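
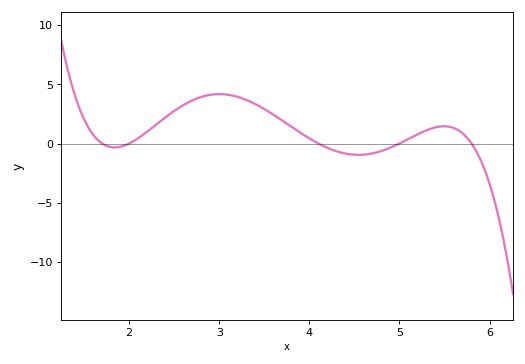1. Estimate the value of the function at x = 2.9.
4.1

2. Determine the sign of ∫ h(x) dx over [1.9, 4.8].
positive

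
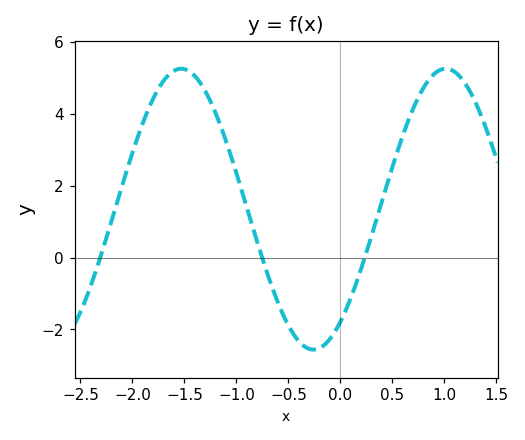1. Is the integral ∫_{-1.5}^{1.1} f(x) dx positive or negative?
positive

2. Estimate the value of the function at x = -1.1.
3.2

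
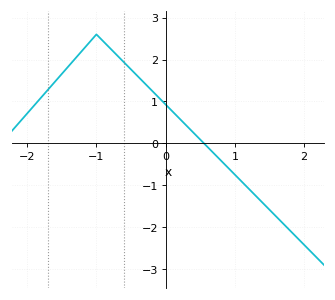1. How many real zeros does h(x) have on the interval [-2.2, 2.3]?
1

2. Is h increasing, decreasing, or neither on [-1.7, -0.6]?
neither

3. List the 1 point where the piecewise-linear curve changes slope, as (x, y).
(-1, 2.6)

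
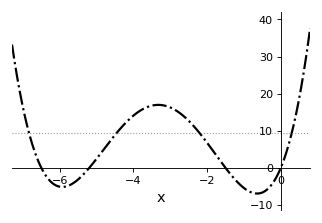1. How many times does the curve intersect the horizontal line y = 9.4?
4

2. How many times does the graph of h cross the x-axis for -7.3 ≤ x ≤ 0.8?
4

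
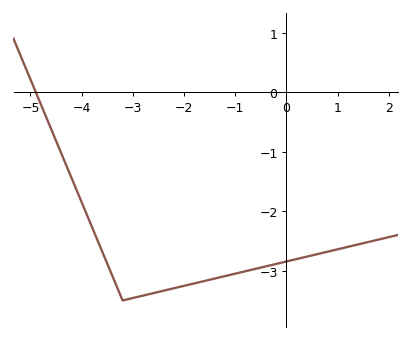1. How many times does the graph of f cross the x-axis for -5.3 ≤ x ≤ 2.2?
1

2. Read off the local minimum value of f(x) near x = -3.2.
-3.5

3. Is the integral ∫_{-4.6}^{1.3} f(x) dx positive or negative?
negative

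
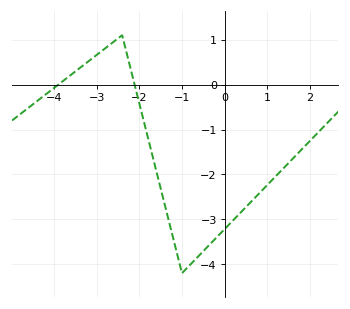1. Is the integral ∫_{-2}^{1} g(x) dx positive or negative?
negative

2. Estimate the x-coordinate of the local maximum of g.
-2.4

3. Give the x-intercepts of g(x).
-3.89, -2.11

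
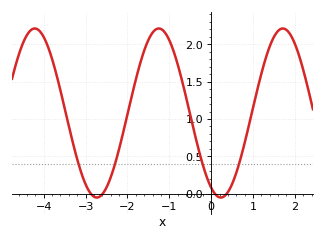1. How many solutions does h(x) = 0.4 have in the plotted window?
4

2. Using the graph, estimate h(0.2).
-0.048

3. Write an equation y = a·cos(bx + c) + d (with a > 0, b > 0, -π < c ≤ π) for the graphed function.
y = 1.13cos(2.12x + 2.65) + 1.08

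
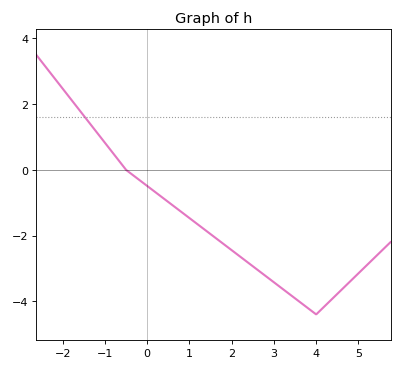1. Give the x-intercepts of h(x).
-0.4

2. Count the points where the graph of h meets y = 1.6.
1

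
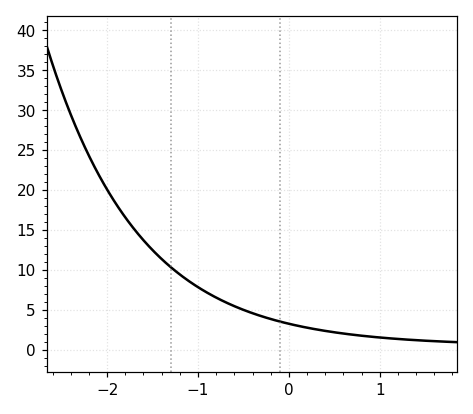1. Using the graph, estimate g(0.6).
2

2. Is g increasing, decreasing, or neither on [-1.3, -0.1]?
decreasing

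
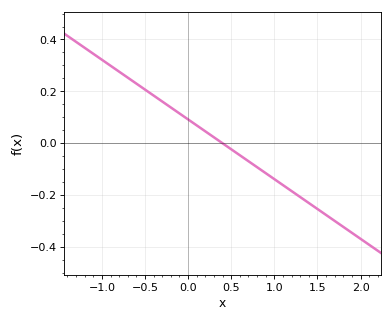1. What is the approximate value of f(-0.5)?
0.2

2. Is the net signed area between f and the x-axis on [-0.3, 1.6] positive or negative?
negative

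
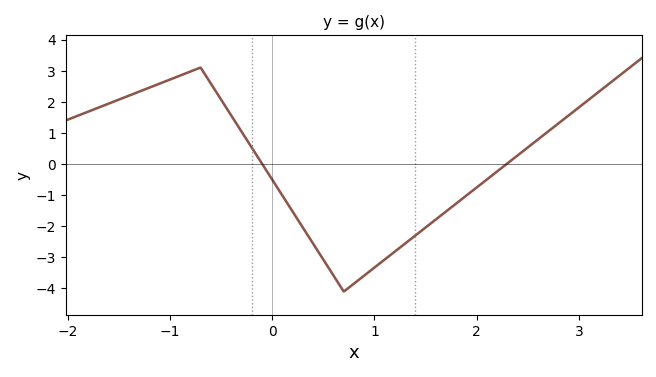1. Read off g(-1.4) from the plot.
2.2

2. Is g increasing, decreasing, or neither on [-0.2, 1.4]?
neither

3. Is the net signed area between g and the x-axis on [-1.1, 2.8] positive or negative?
negative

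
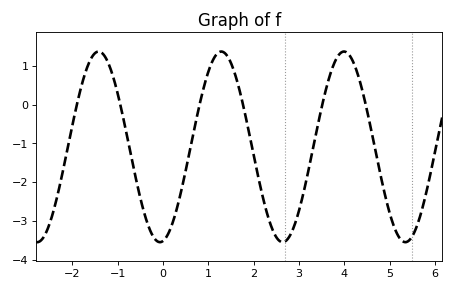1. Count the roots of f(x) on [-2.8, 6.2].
6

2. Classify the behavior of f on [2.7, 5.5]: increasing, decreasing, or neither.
neither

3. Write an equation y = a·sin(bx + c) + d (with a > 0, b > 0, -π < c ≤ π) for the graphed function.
y = 2.46sin(2.32x - 1.41) - 1.09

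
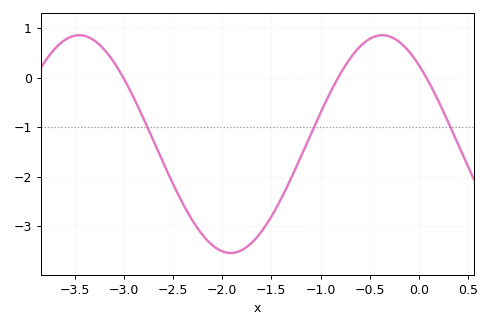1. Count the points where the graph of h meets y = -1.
3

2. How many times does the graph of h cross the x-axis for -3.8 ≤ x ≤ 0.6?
3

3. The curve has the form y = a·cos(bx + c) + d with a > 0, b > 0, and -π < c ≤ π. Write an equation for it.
y = 2.2cos(2.04x + 0.762) - 1.34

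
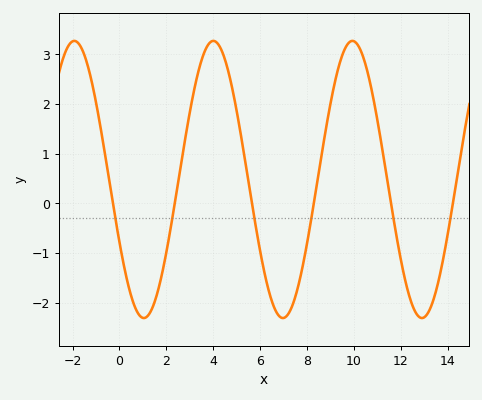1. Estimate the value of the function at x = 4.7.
2.54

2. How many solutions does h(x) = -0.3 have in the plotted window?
6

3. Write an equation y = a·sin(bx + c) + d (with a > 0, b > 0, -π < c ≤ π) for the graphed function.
y = 2.79sin(1.06x - 2.67) + 0.48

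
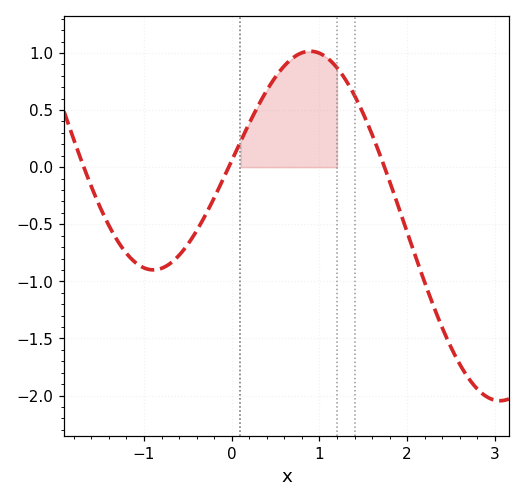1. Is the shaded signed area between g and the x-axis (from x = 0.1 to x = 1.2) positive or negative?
positive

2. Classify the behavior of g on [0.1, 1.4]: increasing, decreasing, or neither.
neither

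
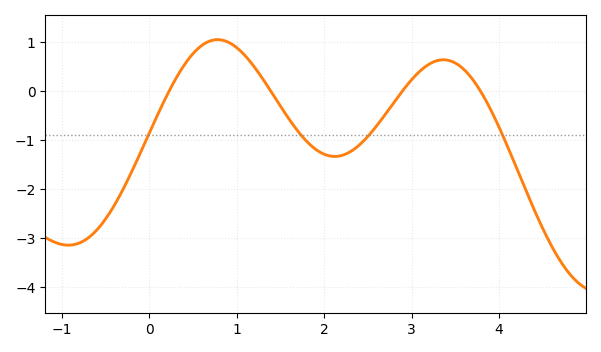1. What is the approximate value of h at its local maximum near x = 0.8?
1.05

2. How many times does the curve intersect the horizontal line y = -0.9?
4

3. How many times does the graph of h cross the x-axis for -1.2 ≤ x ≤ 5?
4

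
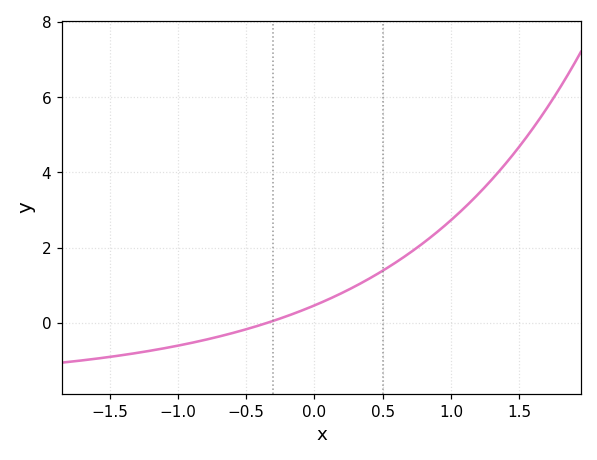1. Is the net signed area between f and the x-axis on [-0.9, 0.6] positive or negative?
positive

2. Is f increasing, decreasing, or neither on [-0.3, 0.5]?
increasing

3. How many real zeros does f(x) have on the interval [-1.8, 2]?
1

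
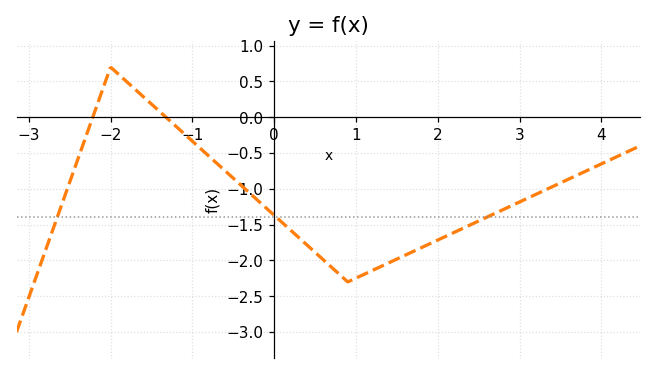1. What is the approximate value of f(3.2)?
-1.1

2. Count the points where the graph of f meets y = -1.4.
3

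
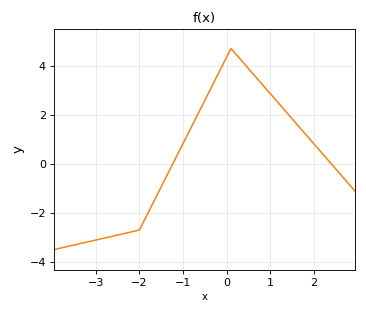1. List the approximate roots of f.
-1.23, 2.4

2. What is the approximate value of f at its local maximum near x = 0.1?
4.7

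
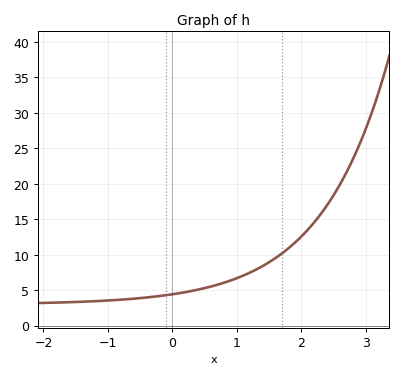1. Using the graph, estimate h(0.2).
4.5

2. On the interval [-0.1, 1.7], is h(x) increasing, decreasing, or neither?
increasing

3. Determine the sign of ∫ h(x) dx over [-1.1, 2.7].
positive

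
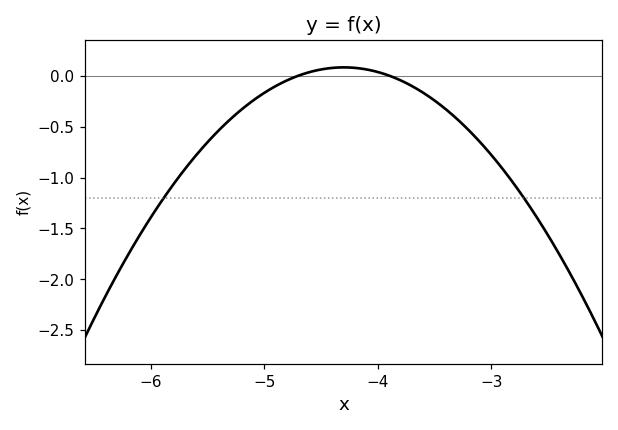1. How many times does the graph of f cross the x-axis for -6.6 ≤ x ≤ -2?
2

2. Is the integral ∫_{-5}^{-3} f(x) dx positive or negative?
negative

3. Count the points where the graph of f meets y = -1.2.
2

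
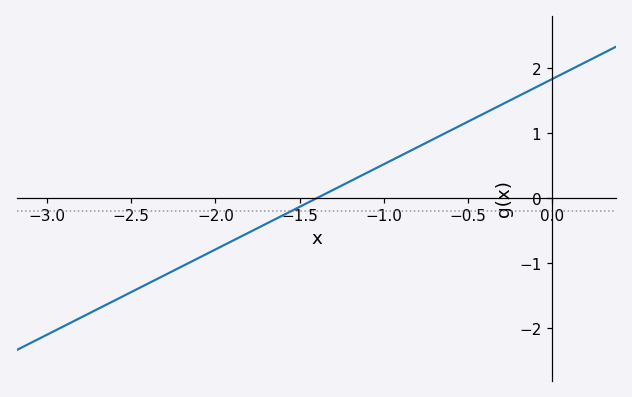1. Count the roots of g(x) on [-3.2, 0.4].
1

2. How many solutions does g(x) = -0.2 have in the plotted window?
1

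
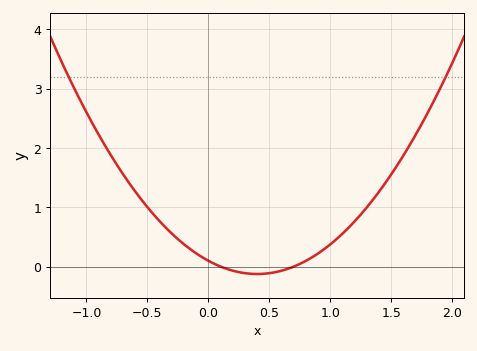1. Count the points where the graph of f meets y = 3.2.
2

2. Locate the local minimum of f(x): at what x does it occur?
0.4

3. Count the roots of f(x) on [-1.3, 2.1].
2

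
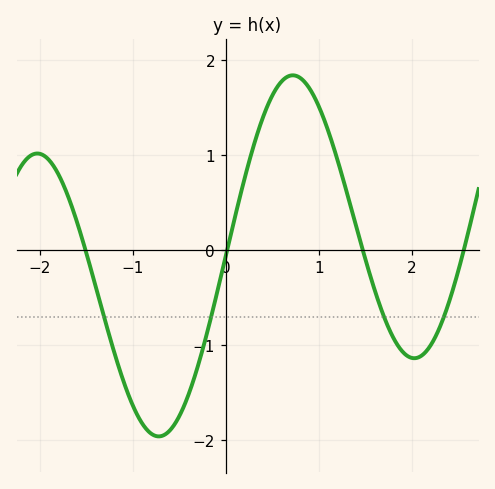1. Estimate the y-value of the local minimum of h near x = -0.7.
-2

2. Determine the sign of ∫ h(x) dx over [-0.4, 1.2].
positive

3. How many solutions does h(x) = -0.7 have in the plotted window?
4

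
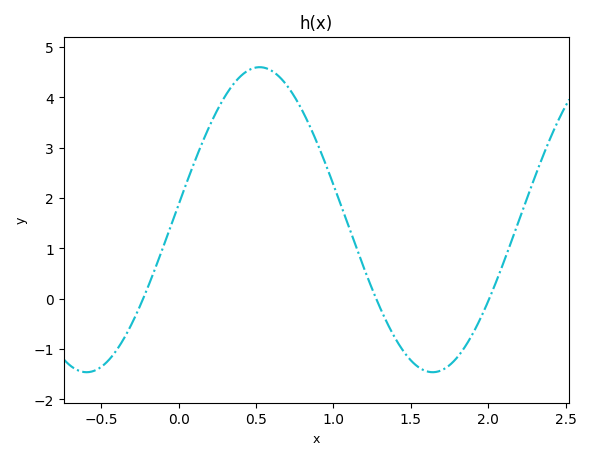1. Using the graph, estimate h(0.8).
3.73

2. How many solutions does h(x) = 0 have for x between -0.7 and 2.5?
3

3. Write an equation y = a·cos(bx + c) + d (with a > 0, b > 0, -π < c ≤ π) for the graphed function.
y = 3.03cos(2.81x - 1.47) + 1.57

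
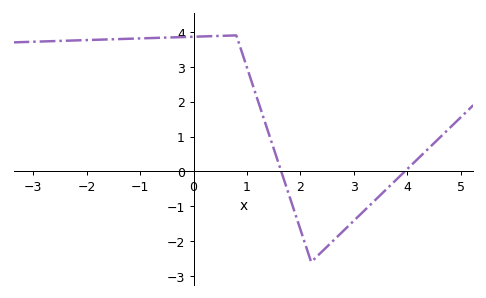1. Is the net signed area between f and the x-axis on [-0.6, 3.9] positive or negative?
positive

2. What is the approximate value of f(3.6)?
-0.525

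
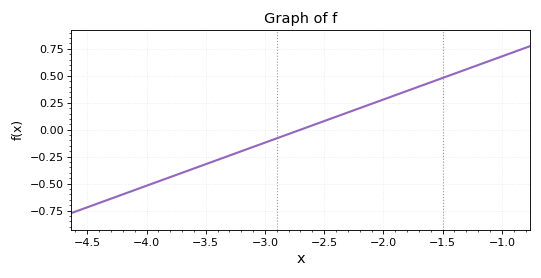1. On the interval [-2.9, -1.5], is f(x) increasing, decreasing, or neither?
increasing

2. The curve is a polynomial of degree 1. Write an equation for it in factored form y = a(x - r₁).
y = 0.4(x + 2.7)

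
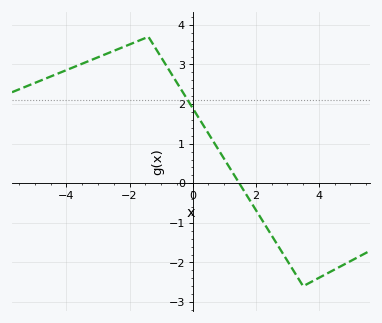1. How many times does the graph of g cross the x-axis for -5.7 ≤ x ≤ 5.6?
1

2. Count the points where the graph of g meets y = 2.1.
1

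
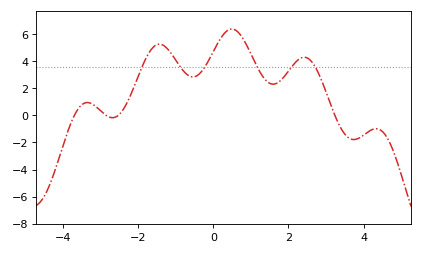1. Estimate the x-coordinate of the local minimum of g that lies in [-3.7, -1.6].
-2.68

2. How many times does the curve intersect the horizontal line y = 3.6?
6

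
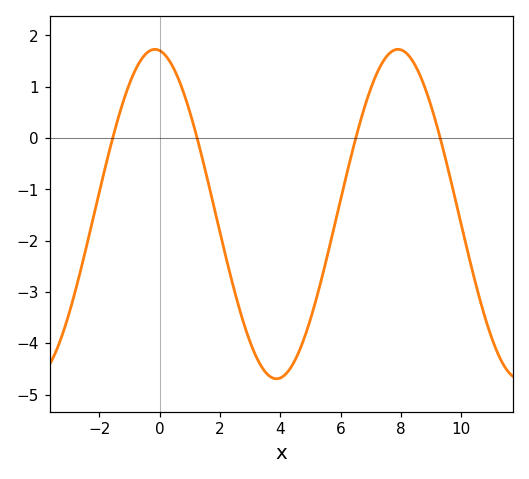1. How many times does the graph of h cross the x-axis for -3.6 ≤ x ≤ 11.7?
4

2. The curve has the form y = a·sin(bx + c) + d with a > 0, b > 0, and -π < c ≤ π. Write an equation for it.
y = 3.21sin(0.78x + 1.69) - 1.48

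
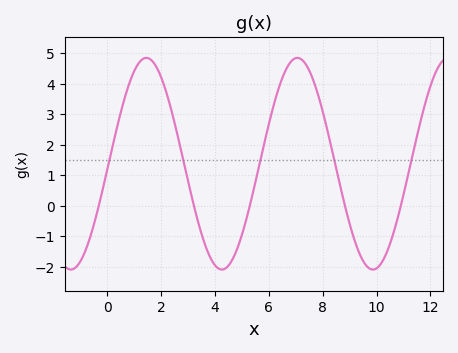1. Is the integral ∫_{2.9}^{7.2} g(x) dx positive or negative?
positive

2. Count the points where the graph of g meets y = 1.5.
5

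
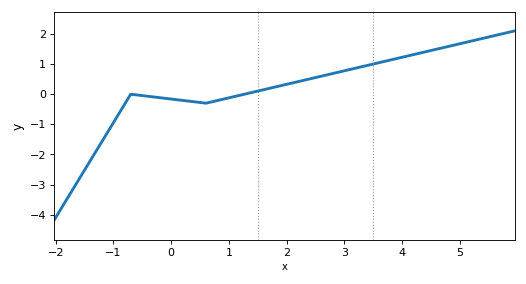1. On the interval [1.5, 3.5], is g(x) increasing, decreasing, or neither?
increasing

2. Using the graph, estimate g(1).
-0.12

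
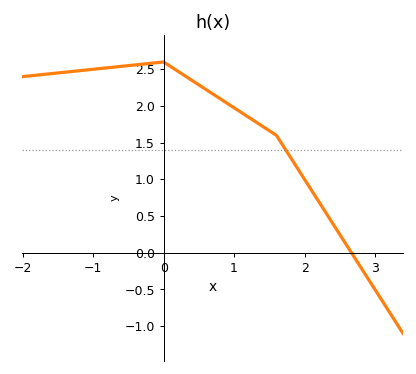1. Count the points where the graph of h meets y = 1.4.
1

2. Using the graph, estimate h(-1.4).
2.46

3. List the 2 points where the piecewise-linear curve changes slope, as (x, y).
(0, 2.6); (1.6, 1.6)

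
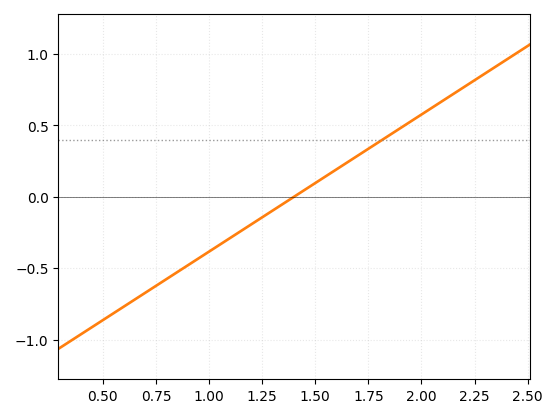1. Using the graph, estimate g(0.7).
-0.65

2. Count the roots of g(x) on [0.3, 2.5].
1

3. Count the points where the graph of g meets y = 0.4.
1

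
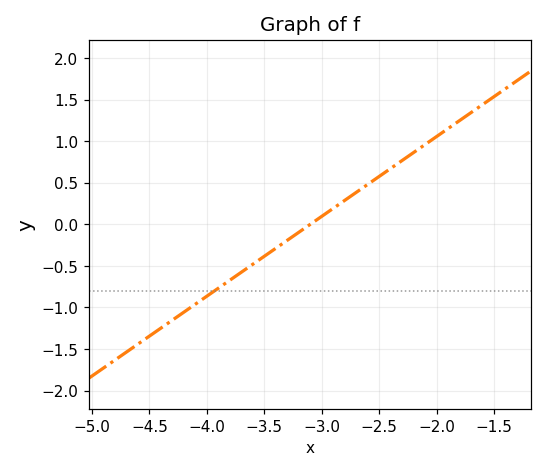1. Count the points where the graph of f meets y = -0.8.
1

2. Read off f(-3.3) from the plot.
-0.192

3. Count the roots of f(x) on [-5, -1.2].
1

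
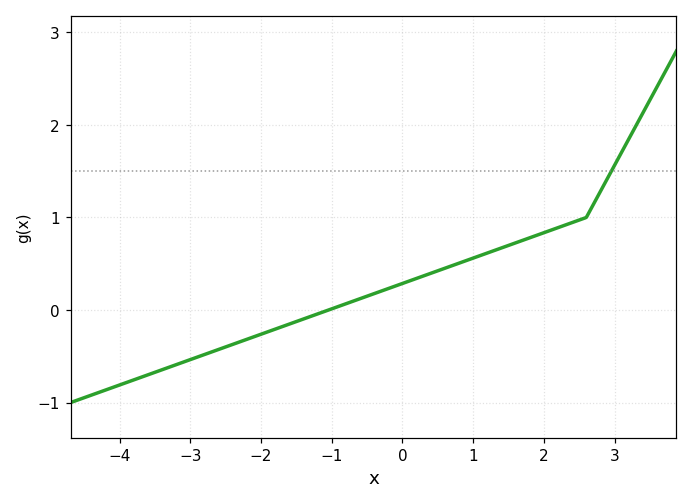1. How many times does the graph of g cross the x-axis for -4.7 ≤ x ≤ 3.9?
1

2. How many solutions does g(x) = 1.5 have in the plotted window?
1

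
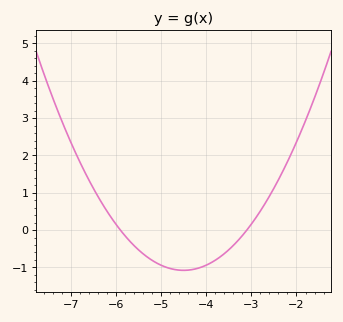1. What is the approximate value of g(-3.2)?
-0.1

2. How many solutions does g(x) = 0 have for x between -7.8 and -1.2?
2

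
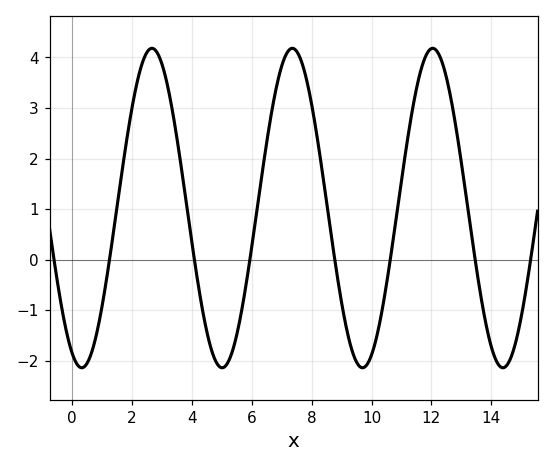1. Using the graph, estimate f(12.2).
4.11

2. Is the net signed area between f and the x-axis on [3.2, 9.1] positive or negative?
positive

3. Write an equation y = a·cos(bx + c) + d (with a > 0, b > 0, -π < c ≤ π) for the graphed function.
y = 3.16cos(1.34x + 2.71) + 1.02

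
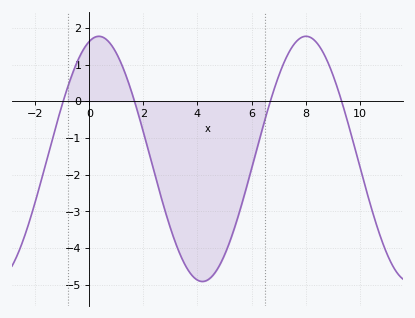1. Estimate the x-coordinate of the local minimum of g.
4.19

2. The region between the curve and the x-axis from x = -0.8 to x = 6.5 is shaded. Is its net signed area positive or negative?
negative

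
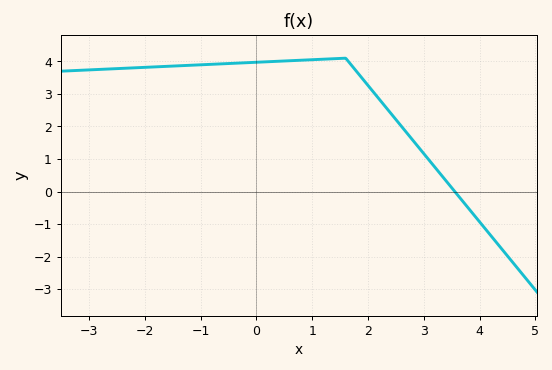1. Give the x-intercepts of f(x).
3.55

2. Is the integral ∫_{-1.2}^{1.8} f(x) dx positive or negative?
positive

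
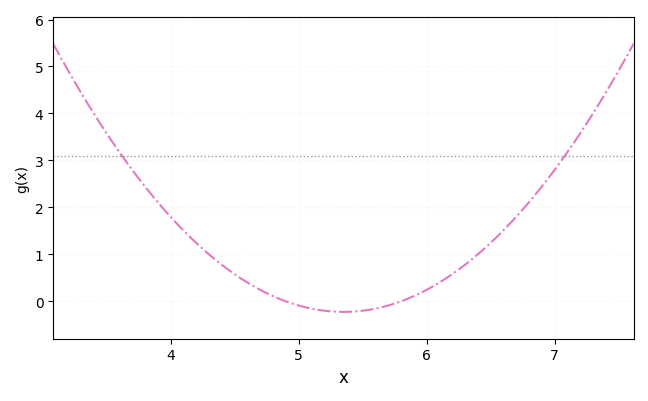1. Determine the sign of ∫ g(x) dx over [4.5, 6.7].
positive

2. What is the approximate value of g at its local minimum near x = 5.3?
-0.2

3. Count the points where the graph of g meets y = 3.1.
2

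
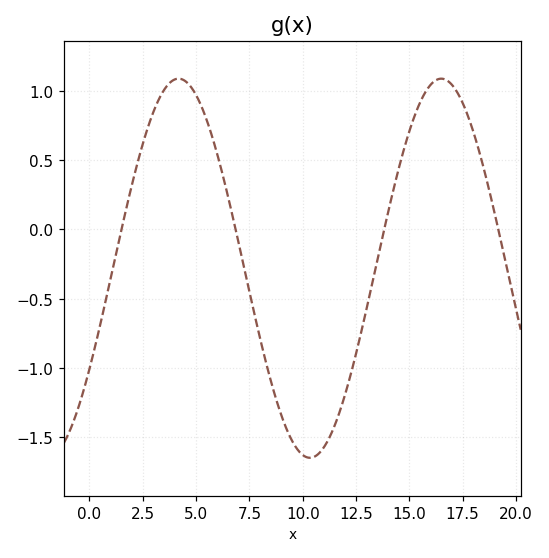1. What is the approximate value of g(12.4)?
-0.959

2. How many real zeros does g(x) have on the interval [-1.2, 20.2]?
4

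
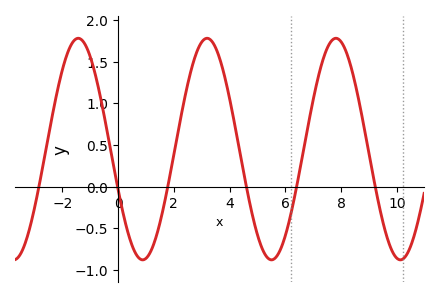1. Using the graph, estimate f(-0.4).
0.7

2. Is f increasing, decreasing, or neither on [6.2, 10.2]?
neither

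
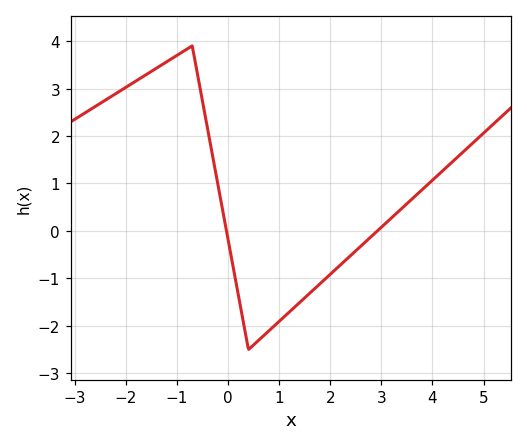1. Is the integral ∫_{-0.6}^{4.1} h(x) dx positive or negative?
negative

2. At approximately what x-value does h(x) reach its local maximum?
-0.701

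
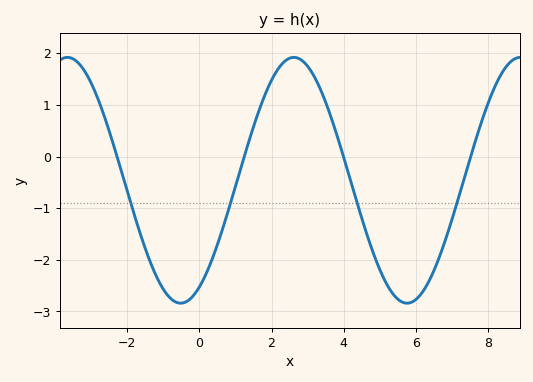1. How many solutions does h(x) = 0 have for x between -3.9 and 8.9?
4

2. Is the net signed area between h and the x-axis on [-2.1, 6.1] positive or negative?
negative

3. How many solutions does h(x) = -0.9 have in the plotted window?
4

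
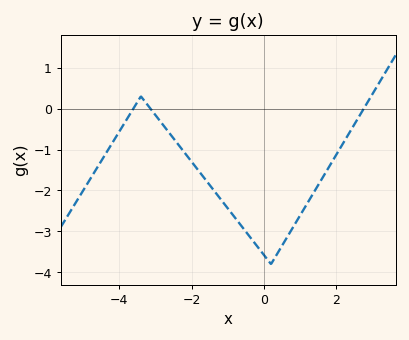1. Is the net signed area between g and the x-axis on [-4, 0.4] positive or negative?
negative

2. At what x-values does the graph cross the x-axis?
-3.61, -3.14, 2.77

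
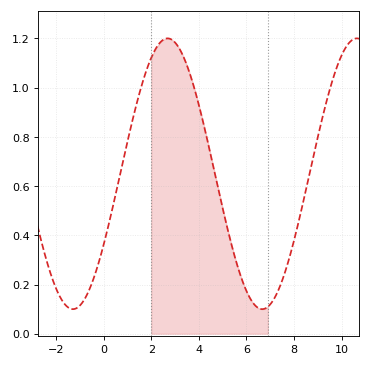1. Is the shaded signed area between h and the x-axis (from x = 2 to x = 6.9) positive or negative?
positive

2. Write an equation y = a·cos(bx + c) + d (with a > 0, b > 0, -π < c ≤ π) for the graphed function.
y = 0.55cos(0.79x - 2.12) + 0.65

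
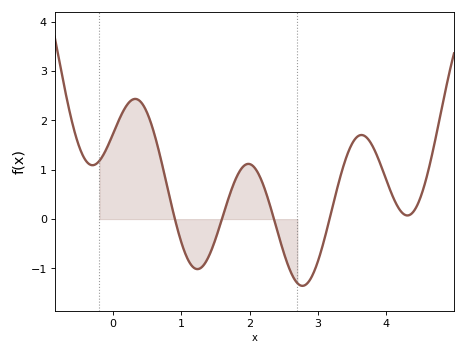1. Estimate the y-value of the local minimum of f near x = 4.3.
0.1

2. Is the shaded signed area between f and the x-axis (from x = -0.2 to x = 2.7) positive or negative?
positive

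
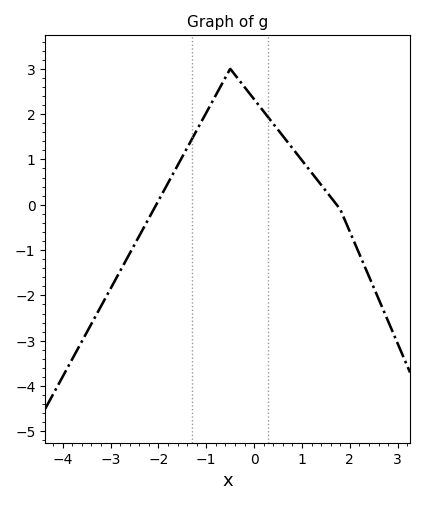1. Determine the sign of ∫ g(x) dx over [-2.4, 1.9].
positive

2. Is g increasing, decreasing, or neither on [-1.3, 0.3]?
neither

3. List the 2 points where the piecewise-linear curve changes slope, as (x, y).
(-0.5, 3); (1.8, -0.1)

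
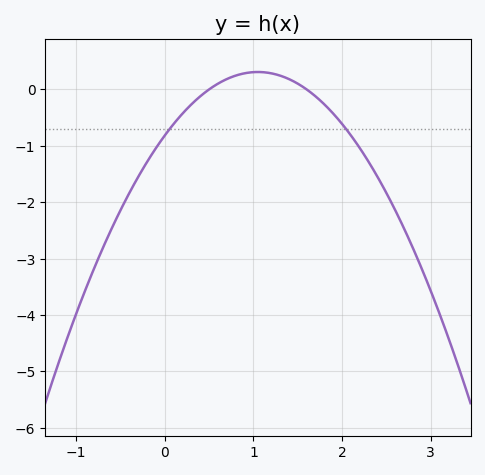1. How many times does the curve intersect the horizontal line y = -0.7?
2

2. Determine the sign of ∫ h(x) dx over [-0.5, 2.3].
negative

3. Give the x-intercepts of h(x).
0.5, 1.6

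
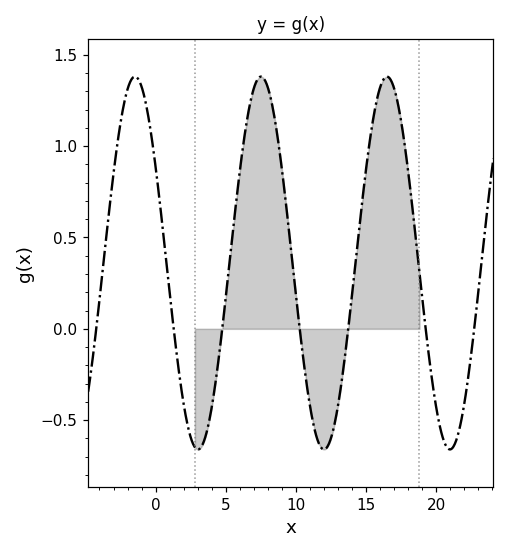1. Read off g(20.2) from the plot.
-0.516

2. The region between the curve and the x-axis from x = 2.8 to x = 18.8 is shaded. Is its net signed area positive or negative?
positive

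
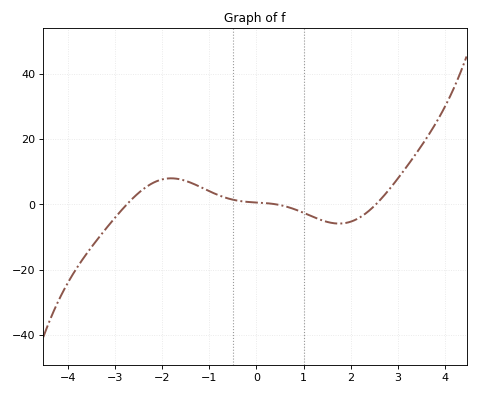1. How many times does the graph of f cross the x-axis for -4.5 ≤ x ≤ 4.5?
3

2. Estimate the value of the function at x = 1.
-2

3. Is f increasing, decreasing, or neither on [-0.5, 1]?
decreasing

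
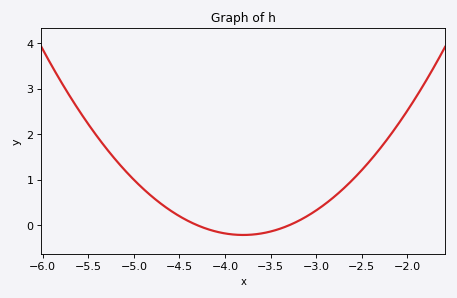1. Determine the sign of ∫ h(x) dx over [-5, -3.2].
positive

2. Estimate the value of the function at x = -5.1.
1.2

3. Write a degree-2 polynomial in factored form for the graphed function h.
y = 0.84(x + 4.3)(x + 3.3)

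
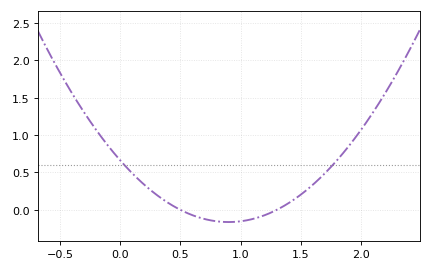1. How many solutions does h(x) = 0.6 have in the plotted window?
2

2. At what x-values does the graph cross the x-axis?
0.5, 1.3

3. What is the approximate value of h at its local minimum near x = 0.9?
-0.15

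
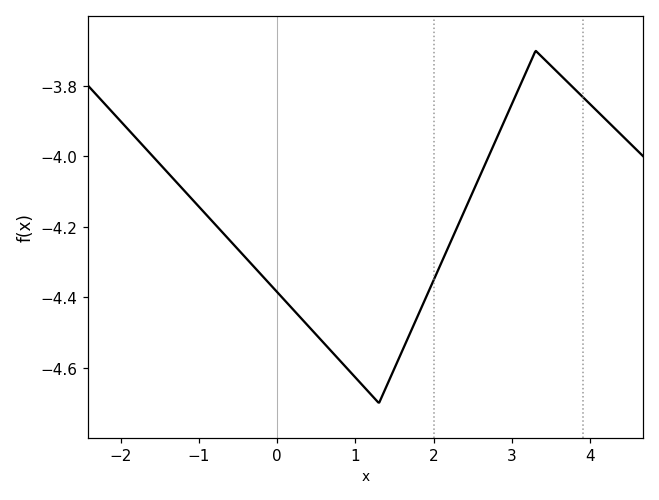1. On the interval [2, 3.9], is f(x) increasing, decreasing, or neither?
neither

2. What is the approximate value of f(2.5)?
-4.1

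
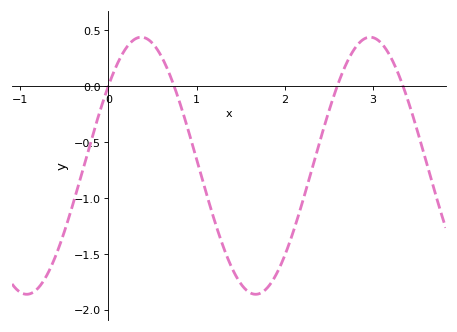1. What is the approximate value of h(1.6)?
-1.85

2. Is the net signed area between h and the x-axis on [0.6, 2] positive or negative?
negative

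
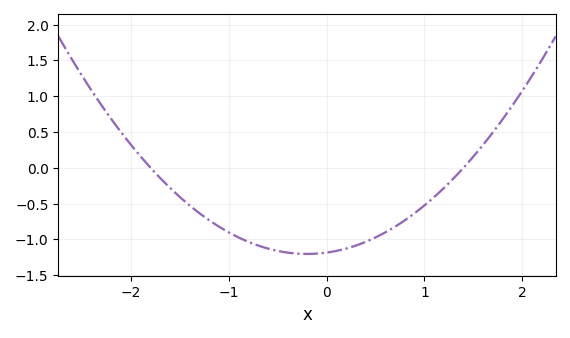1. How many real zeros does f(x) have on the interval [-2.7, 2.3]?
2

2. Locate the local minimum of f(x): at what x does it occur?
-0.2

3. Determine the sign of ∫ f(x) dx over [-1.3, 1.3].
negative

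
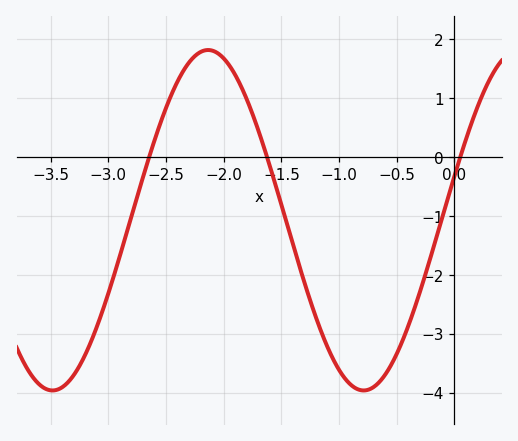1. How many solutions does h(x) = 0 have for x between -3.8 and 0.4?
3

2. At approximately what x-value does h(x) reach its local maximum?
-2.1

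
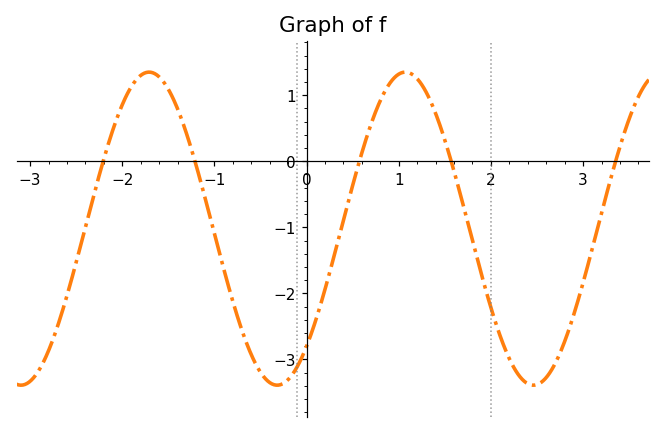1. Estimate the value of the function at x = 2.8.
-2.73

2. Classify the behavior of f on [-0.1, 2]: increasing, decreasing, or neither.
neither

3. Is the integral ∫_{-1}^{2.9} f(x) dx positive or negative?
negative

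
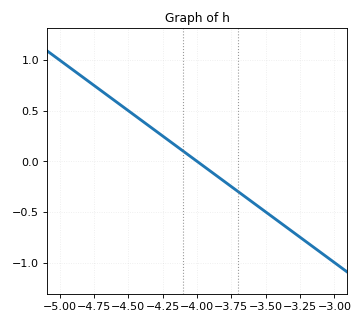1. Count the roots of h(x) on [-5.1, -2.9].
1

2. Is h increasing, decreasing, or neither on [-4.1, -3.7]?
decreasing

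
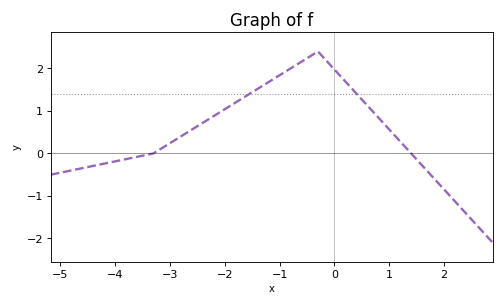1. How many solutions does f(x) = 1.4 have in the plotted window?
2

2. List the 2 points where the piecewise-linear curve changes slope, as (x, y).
(-3.3, 0); (-0.3, 2.4)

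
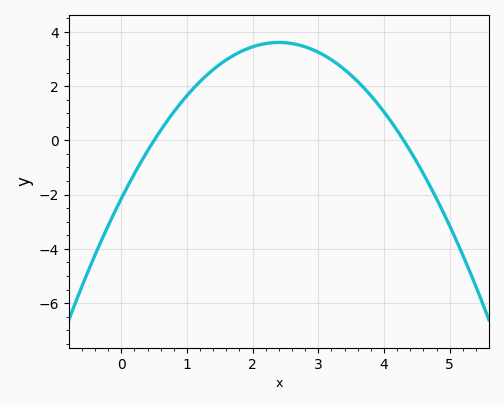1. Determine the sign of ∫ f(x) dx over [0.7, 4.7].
positive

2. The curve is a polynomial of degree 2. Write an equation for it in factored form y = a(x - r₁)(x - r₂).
y = -1(x - 0.5)(x - 4.3)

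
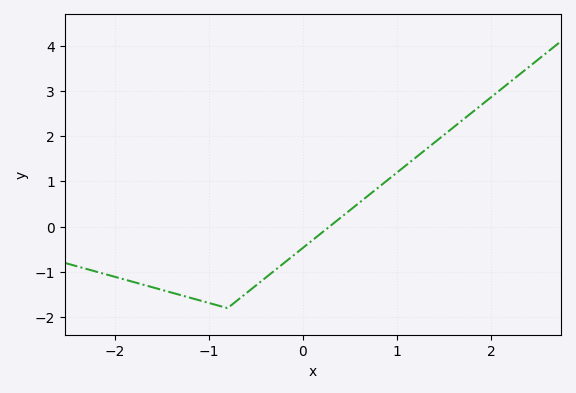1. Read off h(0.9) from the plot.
1.03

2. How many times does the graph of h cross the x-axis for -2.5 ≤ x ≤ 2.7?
1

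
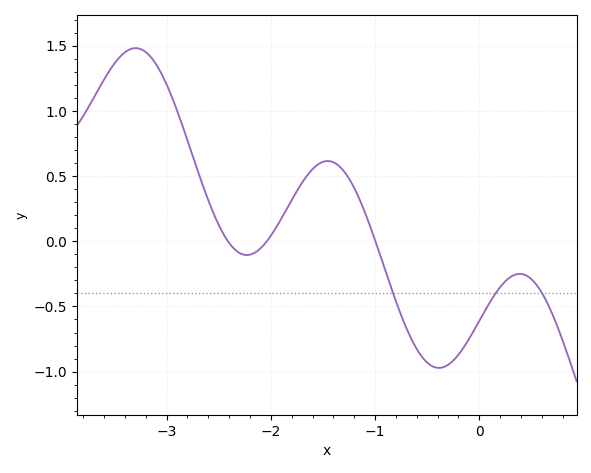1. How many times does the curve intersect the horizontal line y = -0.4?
3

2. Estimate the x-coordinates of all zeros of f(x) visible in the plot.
-2.4, -2, -1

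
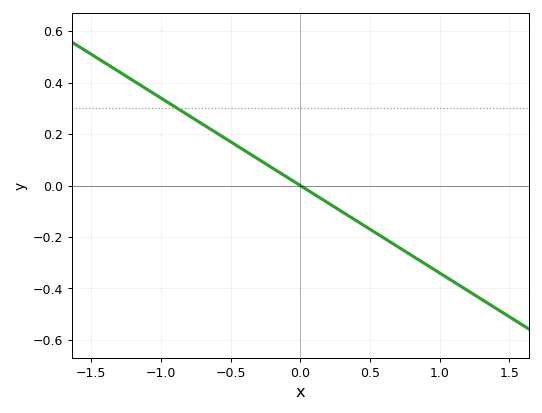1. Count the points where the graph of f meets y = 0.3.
1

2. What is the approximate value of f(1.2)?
-0.4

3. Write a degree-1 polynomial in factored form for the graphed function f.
y = -0.34(x - 0)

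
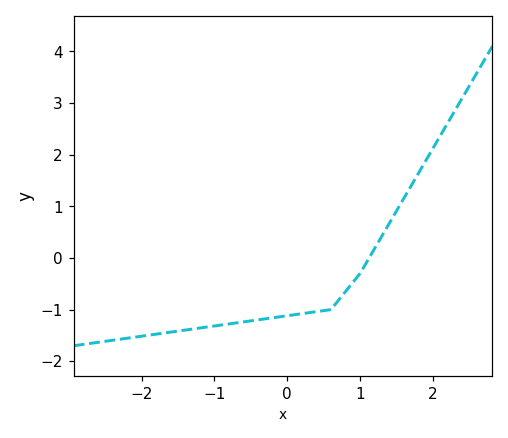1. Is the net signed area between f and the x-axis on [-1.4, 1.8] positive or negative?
negative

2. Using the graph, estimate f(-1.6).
-1.4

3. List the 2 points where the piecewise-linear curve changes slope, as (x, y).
(0.6, -1); (1, -0.3)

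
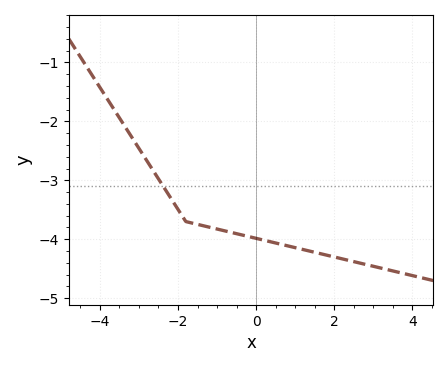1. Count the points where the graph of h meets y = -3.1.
1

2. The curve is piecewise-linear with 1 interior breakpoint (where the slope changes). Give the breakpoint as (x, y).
(-1.8, -3.7)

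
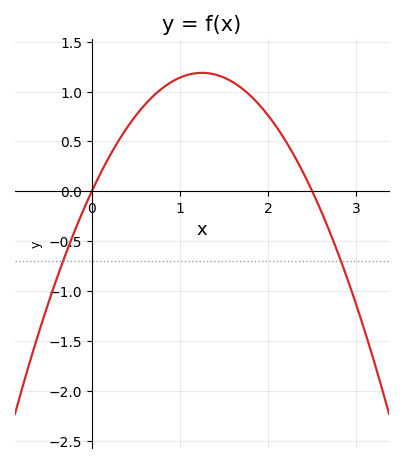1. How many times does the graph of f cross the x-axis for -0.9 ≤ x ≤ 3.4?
2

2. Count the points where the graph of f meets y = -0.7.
2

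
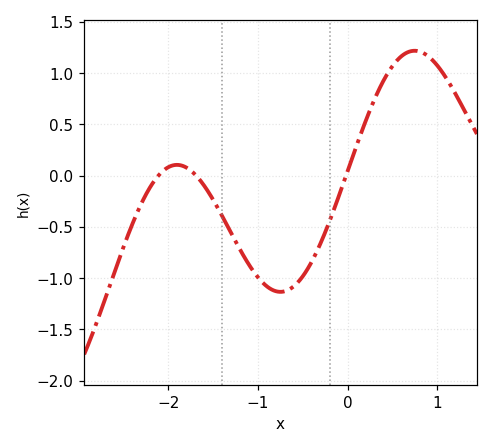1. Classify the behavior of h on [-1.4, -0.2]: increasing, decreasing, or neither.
neither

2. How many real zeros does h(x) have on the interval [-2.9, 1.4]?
3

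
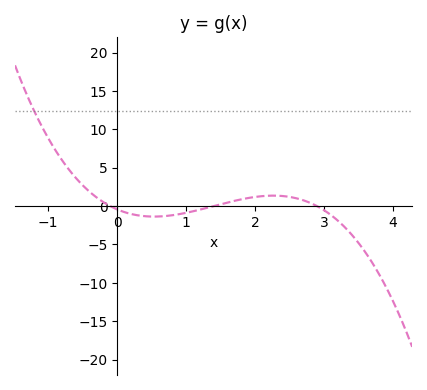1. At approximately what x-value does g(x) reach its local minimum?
0.5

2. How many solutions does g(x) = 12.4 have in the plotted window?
1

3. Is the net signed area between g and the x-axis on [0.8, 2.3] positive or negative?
positive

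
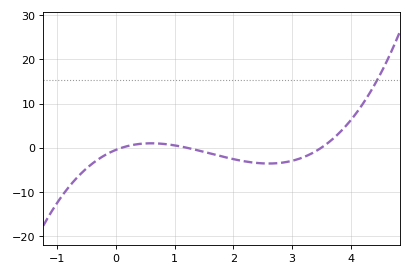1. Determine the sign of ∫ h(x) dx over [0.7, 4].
negative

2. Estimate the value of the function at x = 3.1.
-2.6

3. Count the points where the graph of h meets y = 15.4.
1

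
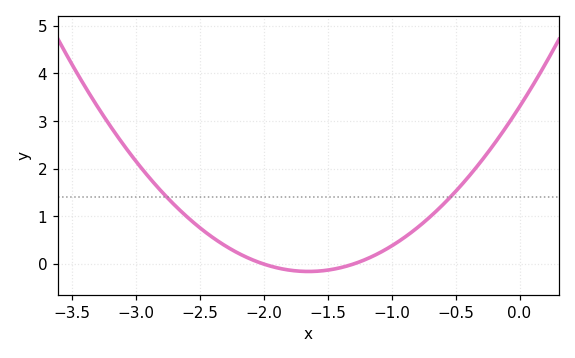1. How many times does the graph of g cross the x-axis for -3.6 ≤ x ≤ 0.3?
2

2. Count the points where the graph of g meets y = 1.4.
2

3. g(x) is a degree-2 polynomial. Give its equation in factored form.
y = 1.27(x + 2)(x + 1.3)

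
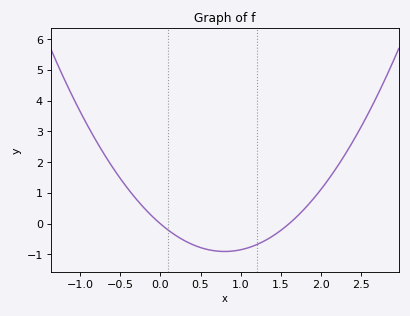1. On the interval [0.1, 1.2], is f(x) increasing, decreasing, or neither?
neither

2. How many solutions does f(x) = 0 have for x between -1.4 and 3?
2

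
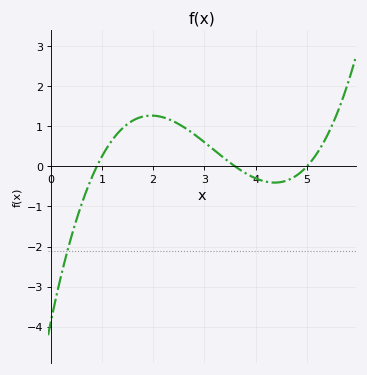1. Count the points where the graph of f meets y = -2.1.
1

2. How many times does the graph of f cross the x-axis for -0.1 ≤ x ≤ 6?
3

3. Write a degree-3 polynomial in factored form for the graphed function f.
y = 0.24(x - 0.9)(x - 3.6)(x - 5)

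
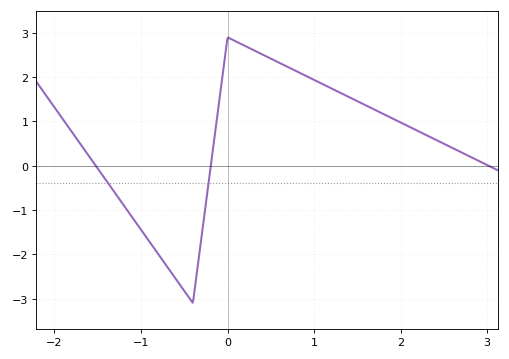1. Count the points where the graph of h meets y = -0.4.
2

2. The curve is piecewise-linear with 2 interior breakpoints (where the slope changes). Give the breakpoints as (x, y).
(-0.4, -3.1); (0, 2.9)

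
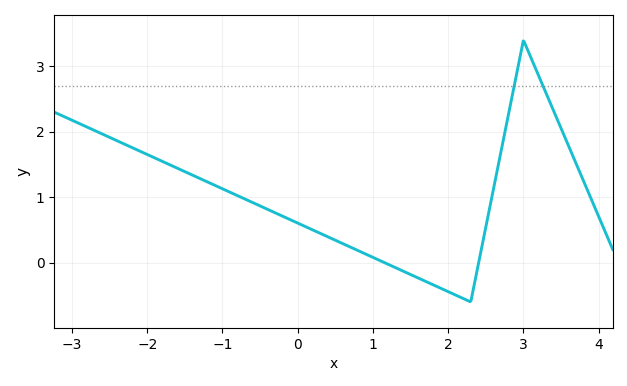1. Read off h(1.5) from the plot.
-0.2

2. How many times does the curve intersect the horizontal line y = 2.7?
2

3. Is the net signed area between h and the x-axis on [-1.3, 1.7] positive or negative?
positive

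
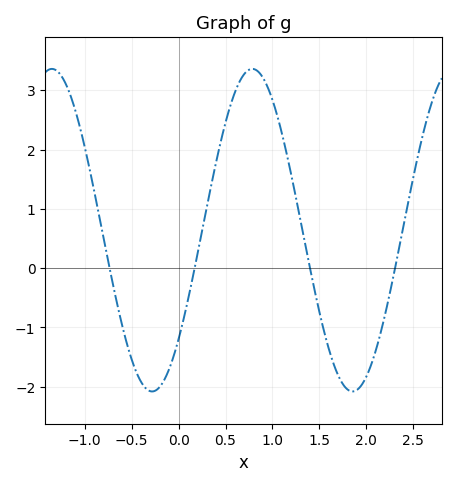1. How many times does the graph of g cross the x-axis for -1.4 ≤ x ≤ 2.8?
4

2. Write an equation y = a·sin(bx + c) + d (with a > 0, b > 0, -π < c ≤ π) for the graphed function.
y = 2.72sin(2.9x - 0.74) + 0.64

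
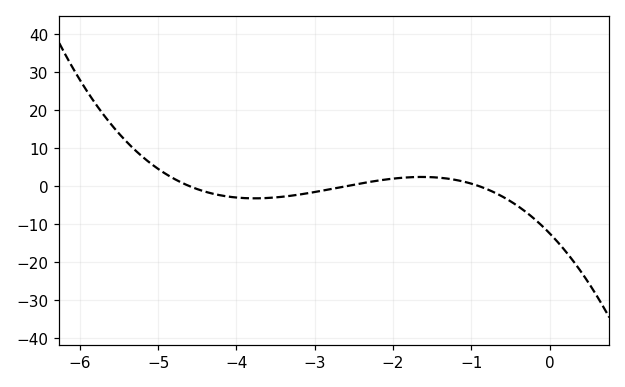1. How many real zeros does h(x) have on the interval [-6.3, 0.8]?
3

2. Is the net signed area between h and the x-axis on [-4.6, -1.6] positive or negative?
negative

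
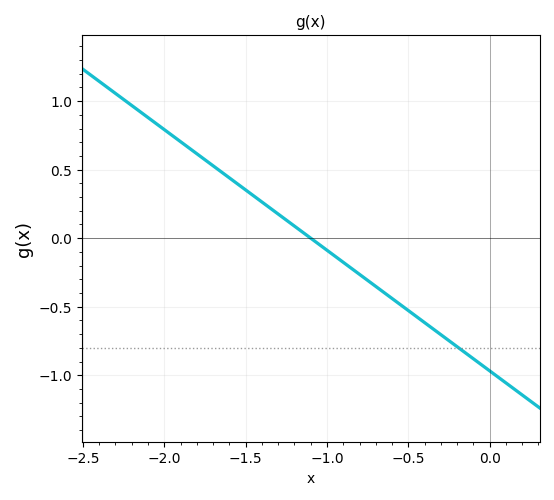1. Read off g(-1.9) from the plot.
0.704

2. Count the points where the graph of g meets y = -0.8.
1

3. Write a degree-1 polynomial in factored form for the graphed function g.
y = -0.88(x + 1.1)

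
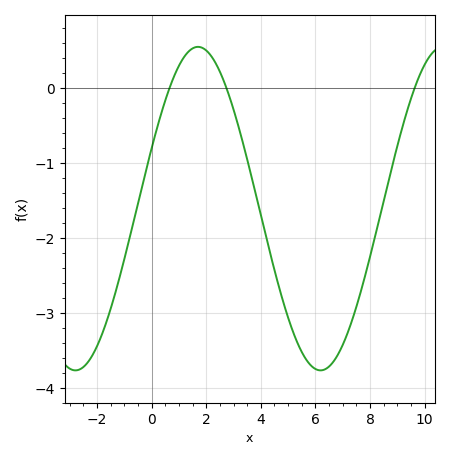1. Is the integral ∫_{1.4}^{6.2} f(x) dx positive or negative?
negative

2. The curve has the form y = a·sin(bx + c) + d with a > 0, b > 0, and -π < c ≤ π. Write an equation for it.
y = 2.16sin(0.7x + 0.382) - 1.61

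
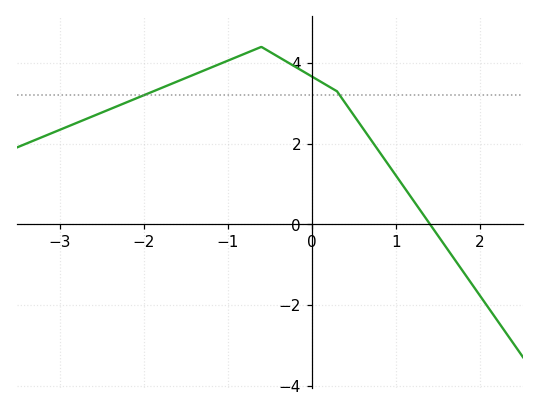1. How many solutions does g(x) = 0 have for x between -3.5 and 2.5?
1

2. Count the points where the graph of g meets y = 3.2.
2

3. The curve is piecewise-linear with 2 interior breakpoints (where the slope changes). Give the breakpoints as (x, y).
(-0.6, 4.4); (0.3, 3.3)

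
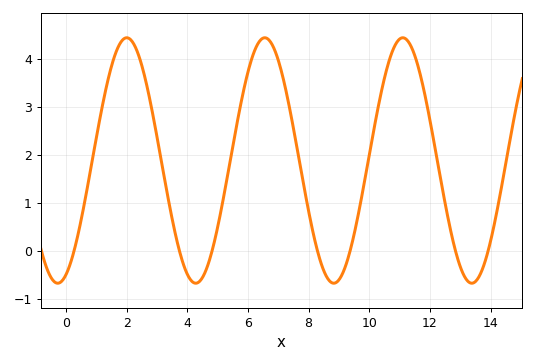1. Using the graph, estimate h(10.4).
3.3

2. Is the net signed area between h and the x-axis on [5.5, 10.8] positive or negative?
positive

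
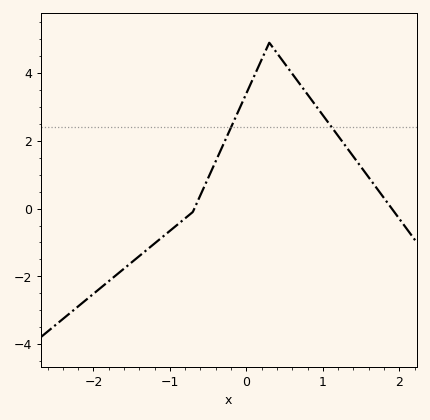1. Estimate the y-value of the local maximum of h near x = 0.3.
4.8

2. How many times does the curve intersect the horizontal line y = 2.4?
2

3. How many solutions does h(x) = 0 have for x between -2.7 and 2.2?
2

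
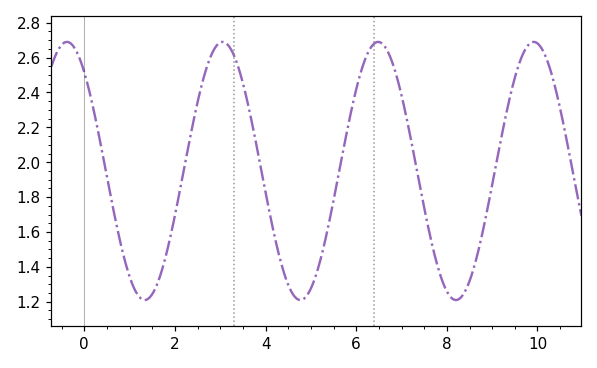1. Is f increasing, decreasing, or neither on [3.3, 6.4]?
neither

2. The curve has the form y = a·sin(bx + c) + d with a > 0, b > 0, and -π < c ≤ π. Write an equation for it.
y = 0.74sin(1.83x + 2.27) + 1.95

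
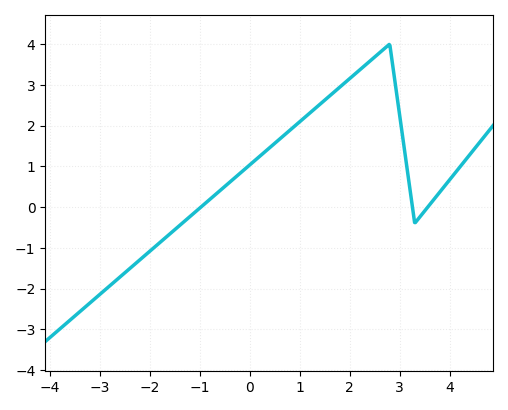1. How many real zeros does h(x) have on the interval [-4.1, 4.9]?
3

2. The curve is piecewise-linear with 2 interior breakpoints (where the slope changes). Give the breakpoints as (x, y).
(2.8, 4); (3.3, -0.4)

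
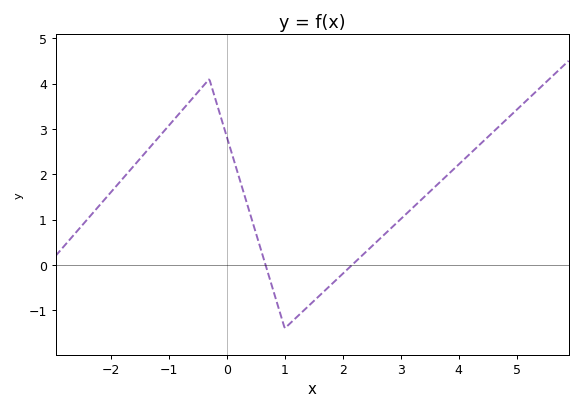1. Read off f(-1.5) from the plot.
2.33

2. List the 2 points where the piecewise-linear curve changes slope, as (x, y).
(-0.3, 4.1); (1, -1.4)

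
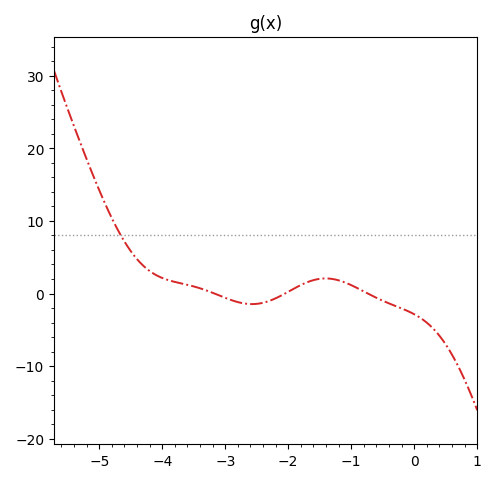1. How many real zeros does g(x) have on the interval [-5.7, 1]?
3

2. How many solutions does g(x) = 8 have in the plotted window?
1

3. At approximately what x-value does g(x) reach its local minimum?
-2.6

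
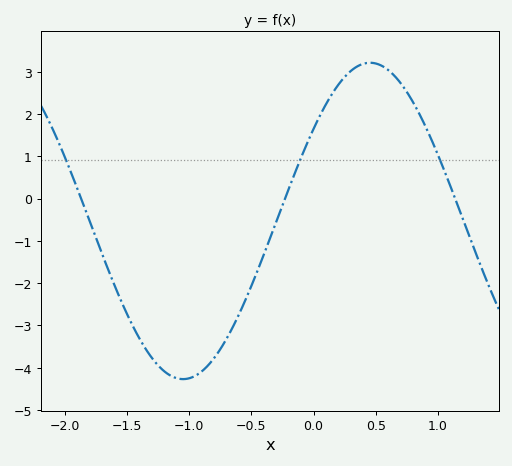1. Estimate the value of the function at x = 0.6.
3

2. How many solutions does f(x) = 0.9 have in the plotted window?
3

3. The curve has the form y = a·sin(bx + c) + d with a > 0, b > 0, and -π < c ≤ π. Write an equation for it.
y = 3.74sin(2.1x + 0.62) - 0.53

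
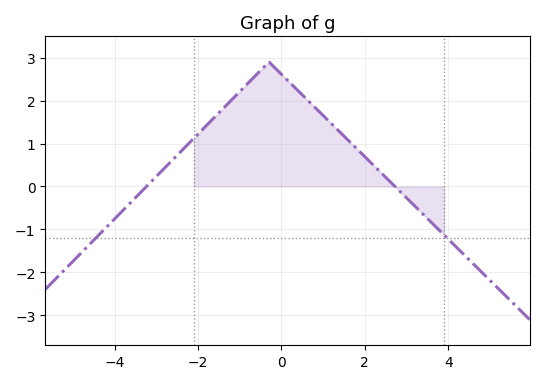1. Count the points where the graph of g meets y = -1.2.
2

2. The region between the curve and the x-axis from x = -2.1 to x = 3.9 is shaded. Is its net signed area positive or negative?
positive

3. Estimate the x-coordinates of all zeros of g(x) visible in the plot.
-3.2, 2.8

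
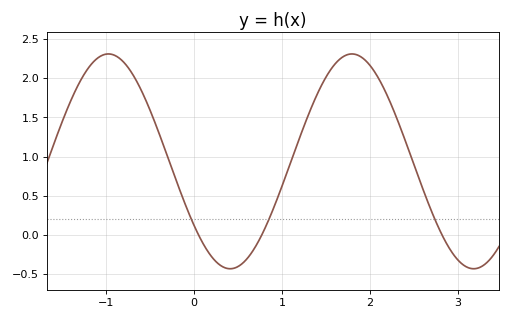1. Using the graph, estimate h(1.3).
1.54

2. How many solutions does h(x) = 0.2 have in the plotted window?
3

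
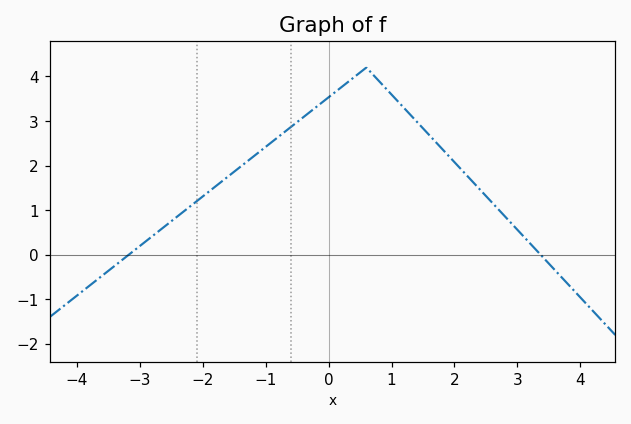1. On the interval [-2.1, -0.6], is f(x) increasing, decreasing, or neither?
increasing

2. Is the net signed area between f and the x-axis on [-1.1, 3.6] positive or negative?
positive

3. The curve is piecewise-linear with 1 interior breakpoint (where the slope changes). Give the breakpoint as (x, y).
(0.6, 4.2)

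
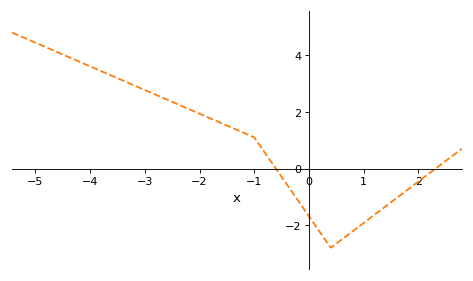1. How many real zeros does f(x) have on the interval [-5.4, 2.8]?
2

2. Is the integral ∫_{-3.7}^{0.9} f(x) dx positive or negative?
positive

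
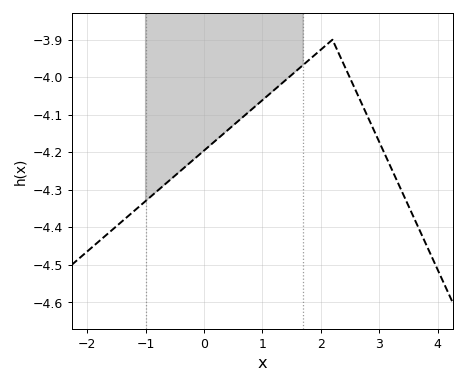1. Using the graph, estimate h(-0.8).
-4.3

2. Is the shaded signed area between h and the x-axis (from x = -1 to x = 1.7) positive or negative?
negative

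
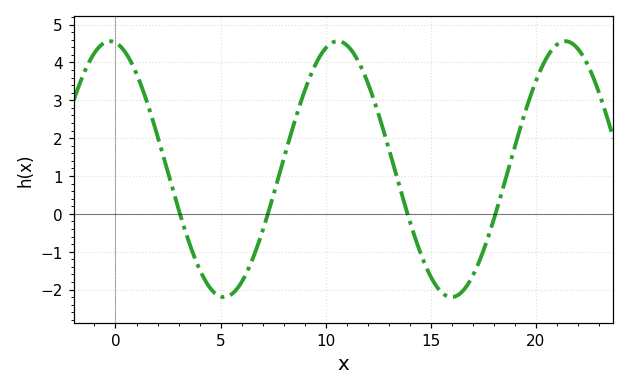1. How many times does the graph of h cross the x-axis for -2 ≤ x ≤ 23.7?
4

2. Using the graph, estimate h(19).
1.76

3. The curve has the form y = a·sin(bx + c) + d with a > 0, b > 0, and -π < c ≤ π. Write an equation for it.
y = 3.38sin(0.58x + 1.72) + 1.18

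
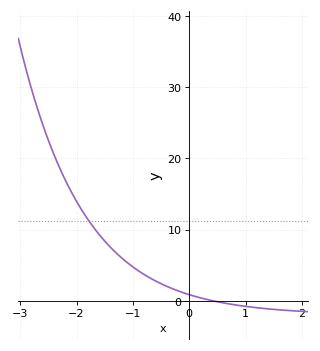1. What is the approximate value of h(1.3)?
-1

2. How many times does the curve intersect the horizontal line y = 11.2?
1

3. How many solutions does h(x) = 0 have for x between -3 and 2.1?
1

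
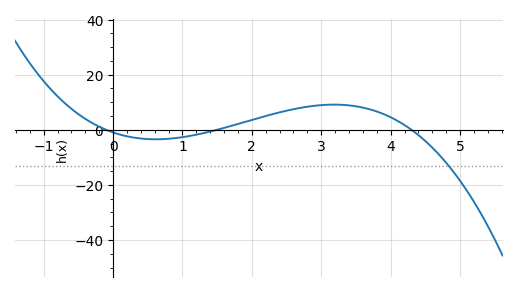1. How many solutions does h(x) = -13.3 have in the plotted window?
1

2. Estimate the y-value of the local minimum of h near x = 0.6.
-4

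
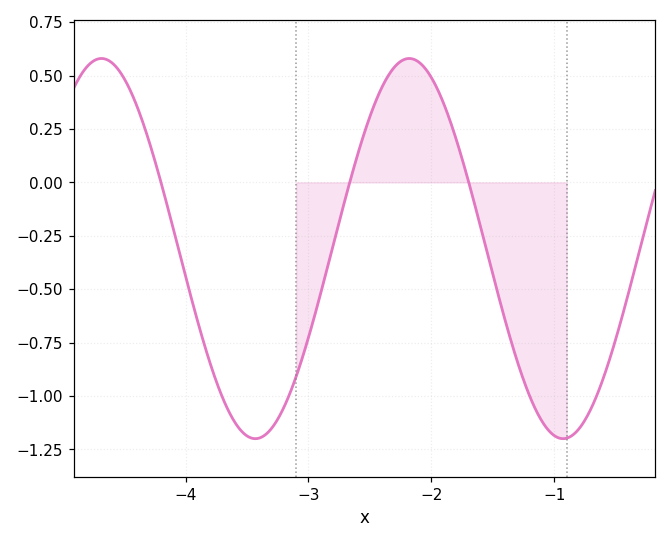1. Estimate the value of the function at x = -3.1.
-0.9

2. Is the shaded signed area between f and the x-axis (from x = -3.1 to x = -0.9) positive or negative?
negative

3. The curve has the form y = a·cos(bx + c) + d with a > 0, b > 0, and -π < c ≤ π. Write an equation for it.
y = 0.89cos(2.5x - 0.81) - 0.31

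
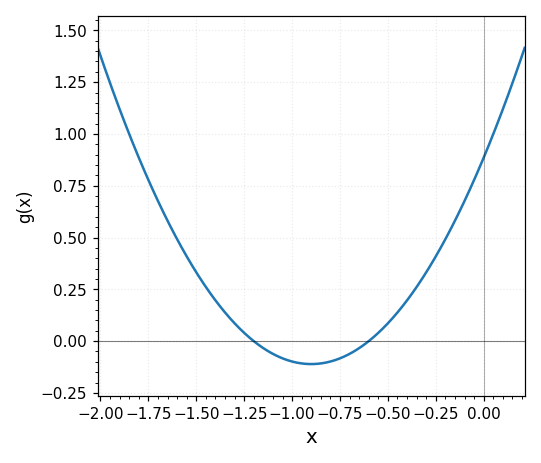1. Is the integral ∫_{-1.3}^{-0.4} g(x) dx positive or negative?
negative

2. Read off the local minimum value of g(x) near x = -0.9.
-0.111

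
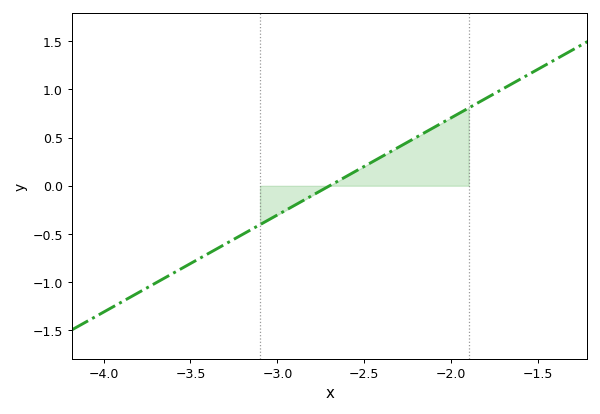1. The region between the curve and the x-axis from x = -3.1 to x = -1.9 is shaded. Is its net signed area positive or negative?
positive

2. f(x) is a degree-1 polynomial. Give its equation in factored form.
y = 1.01(x + 2.7)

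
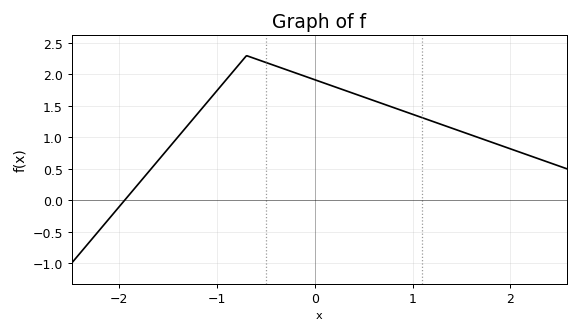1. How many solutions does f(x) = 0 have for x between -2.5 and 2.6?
1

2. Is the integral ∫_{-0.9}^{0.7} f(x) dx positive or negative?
positive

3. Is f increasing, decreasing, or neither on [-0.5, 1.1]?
decreasing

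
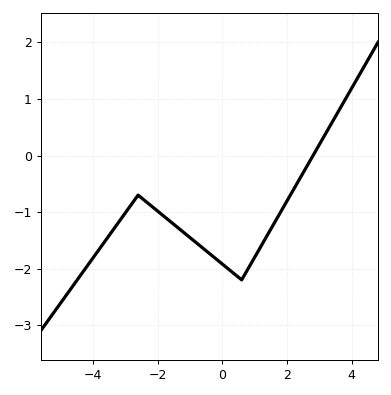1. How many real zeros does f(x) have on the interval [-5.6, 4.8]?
1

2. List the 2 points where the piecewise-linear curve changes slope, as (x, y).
(-2.6, -0.7); (0.6, -2.2)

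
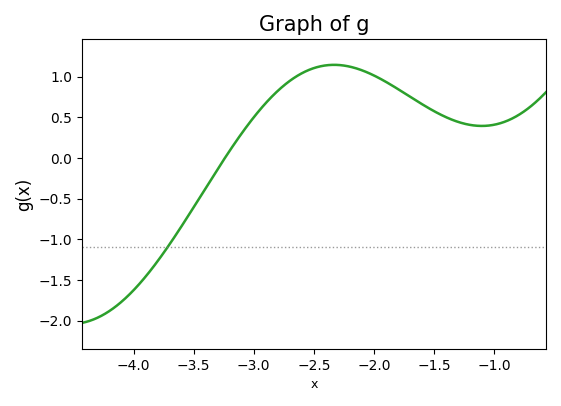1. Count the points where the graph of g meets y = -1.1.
1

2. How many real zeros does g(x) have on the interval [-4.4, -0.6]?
1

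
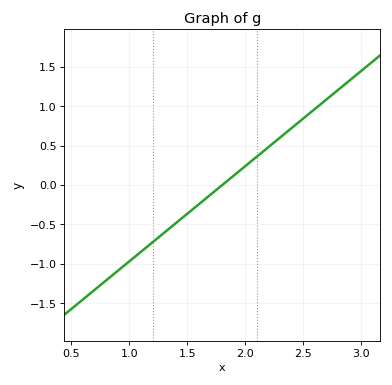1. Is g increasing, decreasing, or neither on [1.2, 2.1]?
increasing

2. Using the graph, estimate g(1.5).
-0.363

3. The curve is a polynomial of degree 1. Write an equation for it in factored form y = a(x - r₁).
y = 1.21(x - 1.8)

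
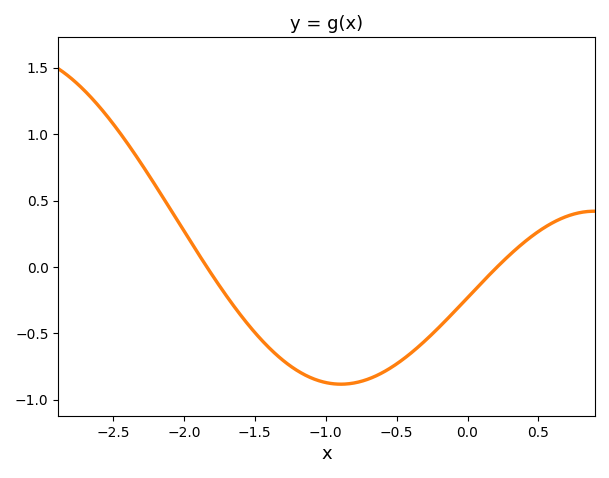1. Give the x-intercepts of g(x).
-1.8, 0.2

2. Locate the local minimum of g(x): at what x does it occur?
-0.9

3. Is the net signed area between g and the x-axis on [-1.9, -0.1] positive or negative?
negative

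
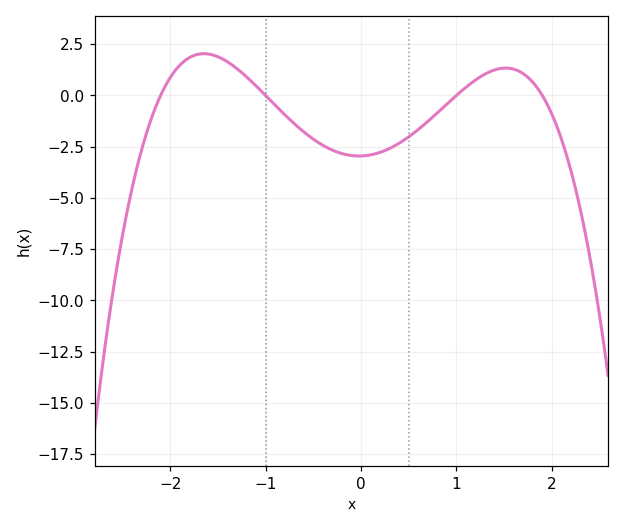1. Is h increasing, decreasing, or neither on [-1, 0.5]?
neither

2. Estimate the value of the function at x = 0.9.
-0.422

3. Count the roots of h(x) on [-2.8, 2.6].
4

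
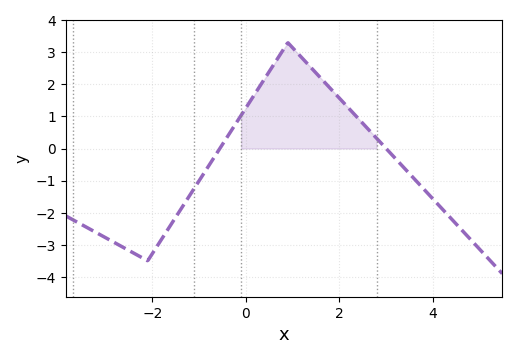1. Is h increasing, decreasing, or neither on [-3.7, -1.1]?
neither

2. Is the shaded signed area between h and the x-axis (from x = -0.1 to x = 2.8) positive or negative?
positive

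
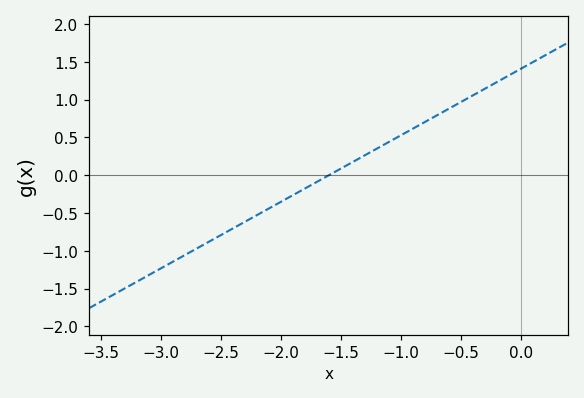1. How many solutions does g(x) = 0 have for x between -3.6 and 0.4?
1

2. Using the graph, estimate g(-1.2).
0.352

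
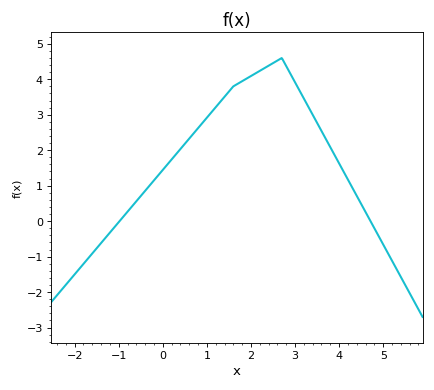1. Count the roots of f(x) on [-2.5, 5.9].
2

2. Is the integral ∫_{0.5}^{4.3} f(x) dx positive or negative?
positive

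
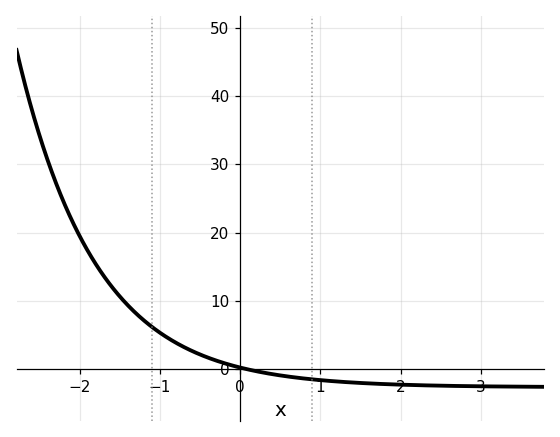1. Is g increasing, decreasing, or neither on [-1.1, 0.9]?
decreasing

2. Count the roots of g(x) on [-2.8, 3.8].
1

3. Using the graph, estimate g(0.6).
-1.08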